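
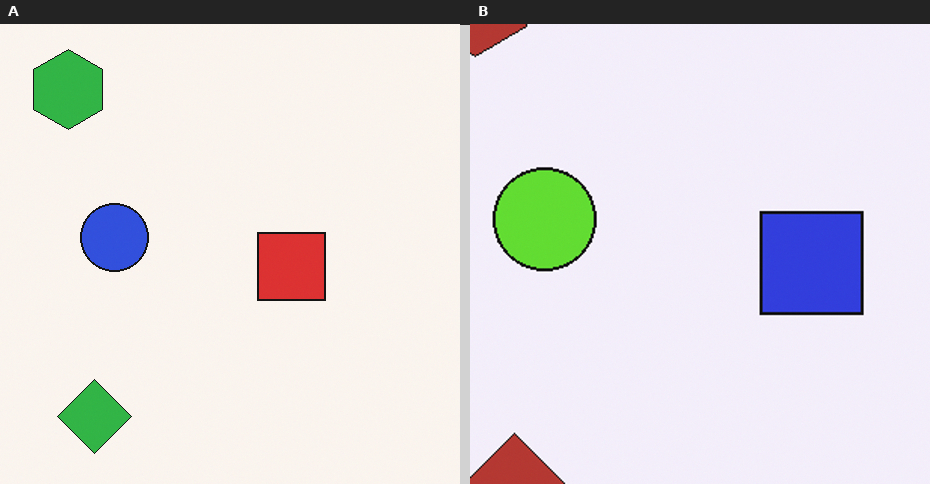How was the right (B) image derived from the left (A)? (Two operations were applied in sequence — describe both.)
It was cropped slightly and scaled back up, then hue-shifted by a large amount.

The visible shapes are larger and the field of view is narrower; shapes near the original edges may be partly or wholly outside the frame — a crop-and-rescale. Every shape's color has rotated by the same amount around the hue wheel — a uniform hue shift.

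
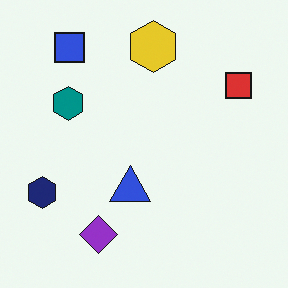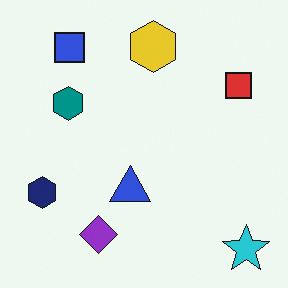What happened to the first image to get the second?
The transformation is: overlaid with an additional cyan star.

A cyan star appears in the second image that is absent from the first.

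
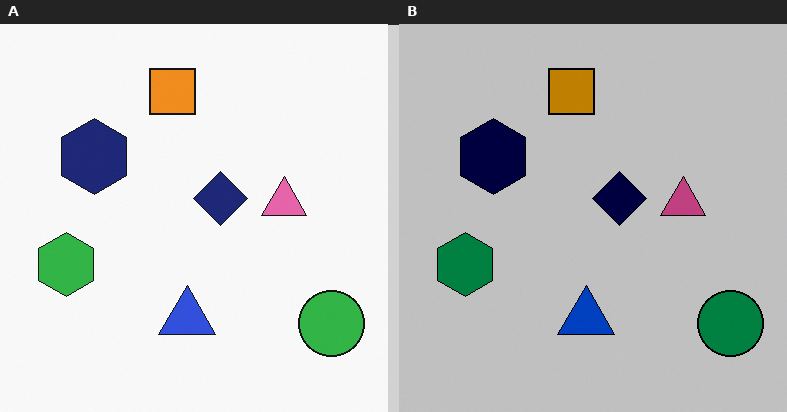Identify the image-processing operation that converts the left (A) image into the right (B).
It was heavily posterized to just a handful of flat colors.

Each flat color has snapped to a coarser quantized level — most visibly, the near-white background has dropped to a flat grey.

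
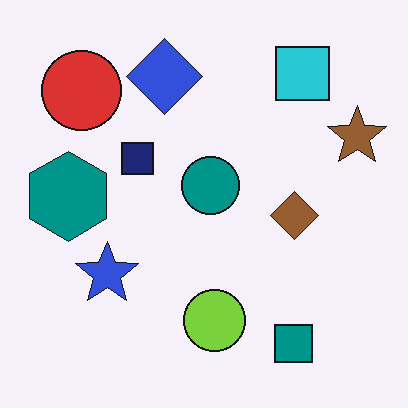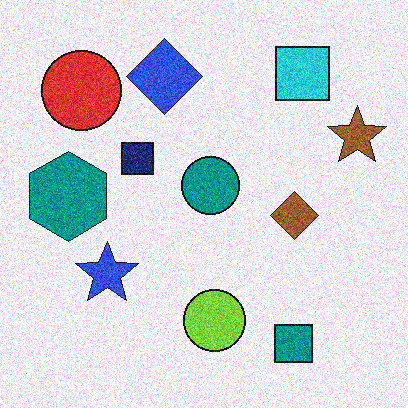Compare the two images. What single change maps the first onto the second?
The image was degraded with strong gaussian noise.

Random speckle covers the whole image, including the flat background.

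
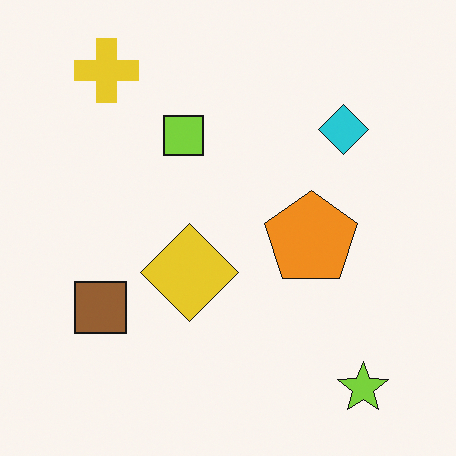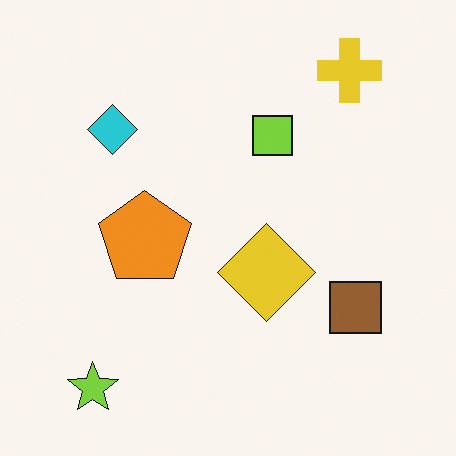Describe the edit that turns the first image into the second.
The second image is the first flipped horizontally (left ↔ right).

The lime star is in the bottom-right of the first image and the bottom-left of the second — shapes on opposite sides of the vertical midline have swapped in a mirror flip.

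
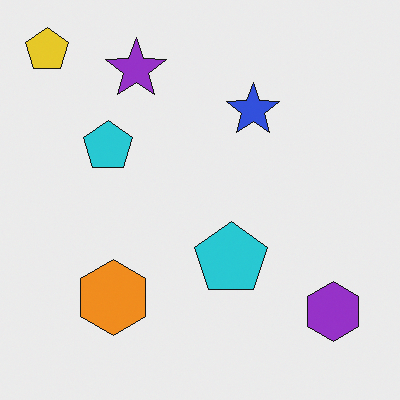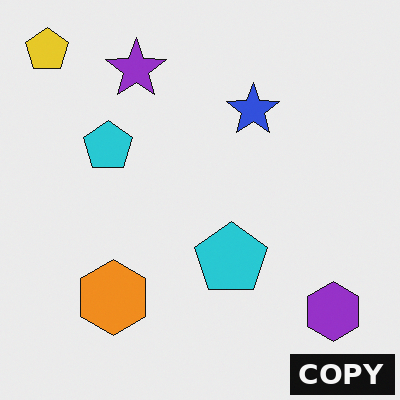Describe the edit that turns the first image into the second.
Watermarked with the text "COPY" in the lower-right corner.

A dark label reading "COPY" appears in the lower-right corner.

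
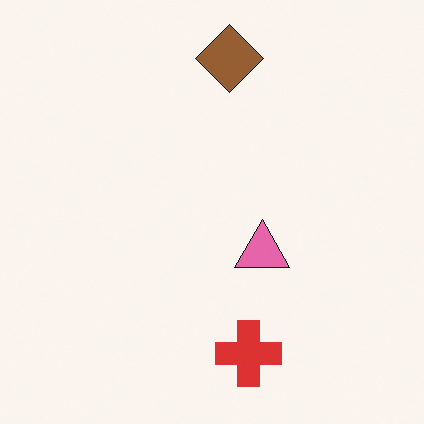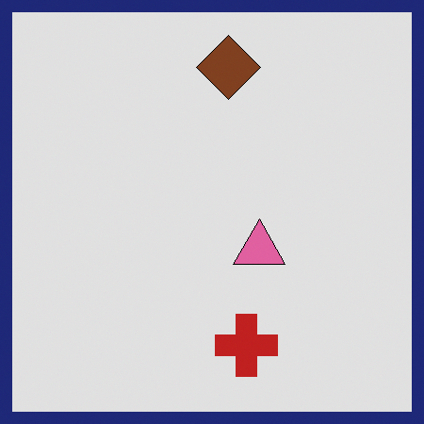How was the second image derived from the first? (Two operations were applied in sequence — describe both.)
The second image is the first posterized to a reduced palette, then framed with a navy border.

Each flat color has snapped to a coarser quantized level — most visibly, the near-white background has dropped to a flat grey. A solid navy frame runs around the edge of the second image, with the content slightly shrunk inside it.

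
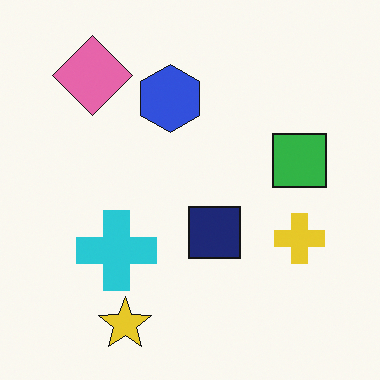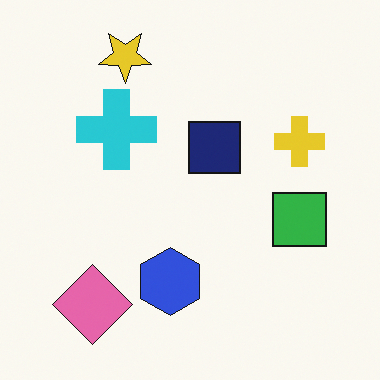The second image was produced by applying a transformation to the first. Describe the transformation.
The transformation is: flipped vertically (top ↔ bottom).

The yellow star is in the bottom-left of the first image and the top-left of the second — shapes on opposite sides of the horizontal midline have swapped in a mirror flip.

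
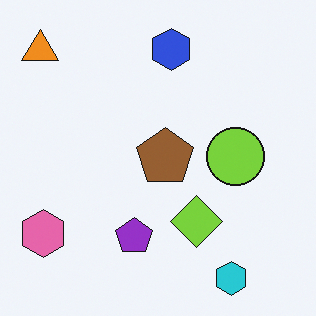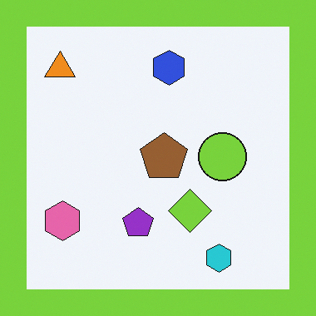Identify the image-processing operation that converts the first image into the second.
The transformation is: framed with a lime border.

A solid lime frame runs around the edge of the second image, with the content slightly shrunk inside it.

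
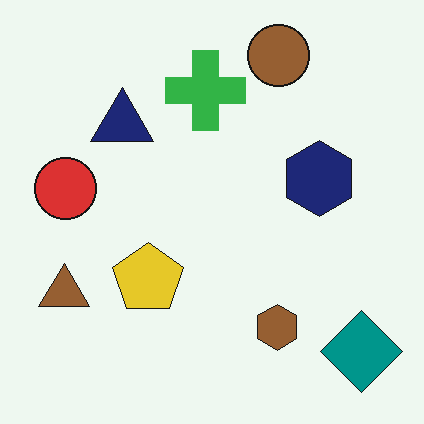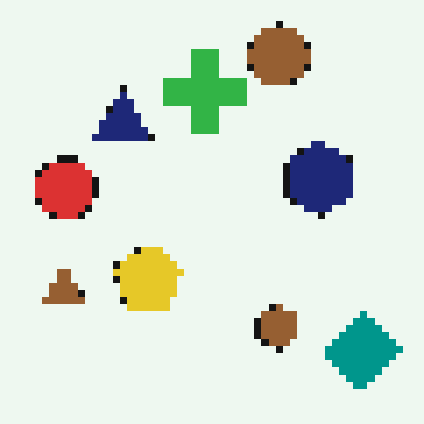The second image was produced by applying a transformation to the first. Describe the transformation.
The image was pixelated into visible square blocks.

Shapes are reduced to large square blocks; fine edges and outlines are lost — a downscale-then-upscale (mosaic) effect.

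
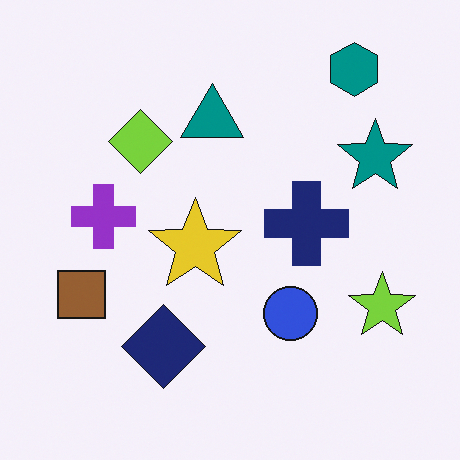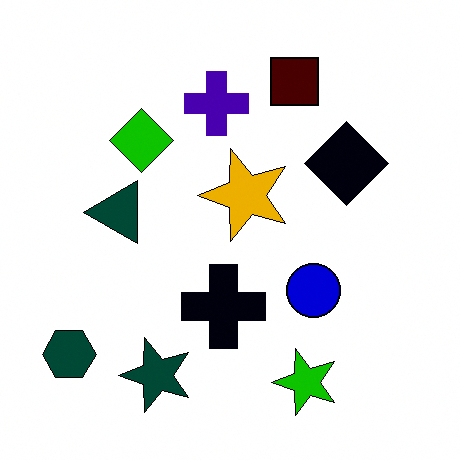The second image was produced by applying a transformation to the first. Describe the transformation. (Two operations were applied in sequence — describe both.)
The second image is the first transposed (reflected across the top-left ↔ bottom-right diagonal), then given much higher contrast.

Shapes have swapped their row and column positions — what was in the top-right is now in the bottom-left — a diagonal reflection. Tones are pushed away from mid-grey across the whole image — a global contrast change.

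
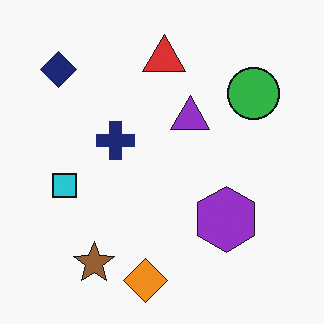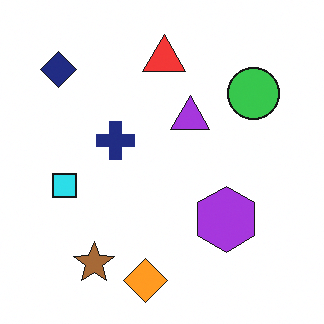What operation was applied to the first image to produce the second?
The image was brightened a little.

Every pixel — background and shapes alike — is uniformly brightened.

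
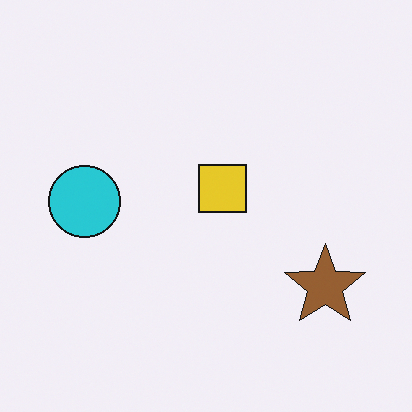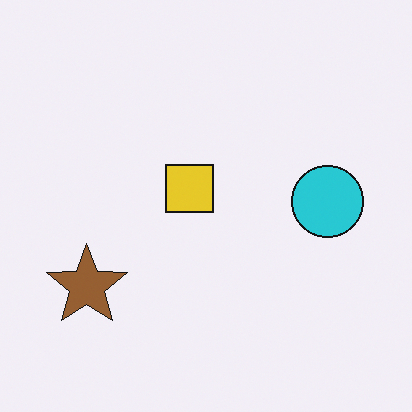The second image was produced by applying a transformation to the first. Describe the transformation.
The second image is the first flipped horizontally (left ↔ right).

The cyan circle is in the left of the first image and the right of the second — shapes on opposite sides of the vertical midline have swapped in a mirror flip.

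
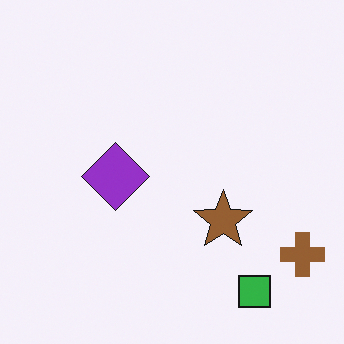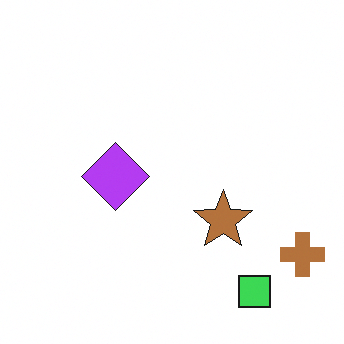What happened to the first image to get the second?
The image was slightly brightened.

Every pixel — background and shapes alike — is uniformly brightened.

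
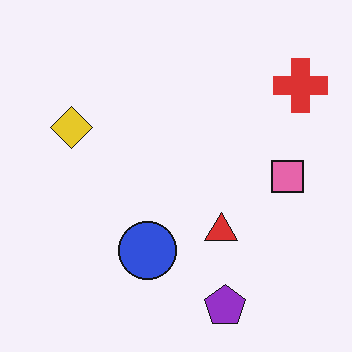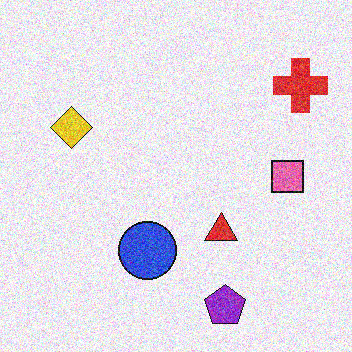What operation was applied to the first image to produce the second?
Degraded with heavy additive noise.

Random speckle covers the whole image, including the flat background.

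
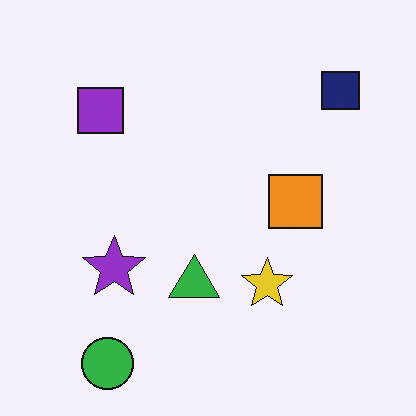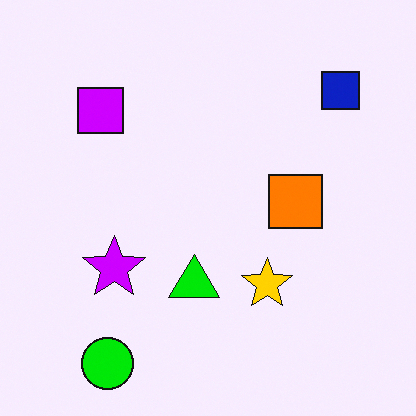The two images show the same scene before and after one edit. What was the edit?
The transformation is: made much more vivid (saturation change).

All colors are more vivid — a global saturation change.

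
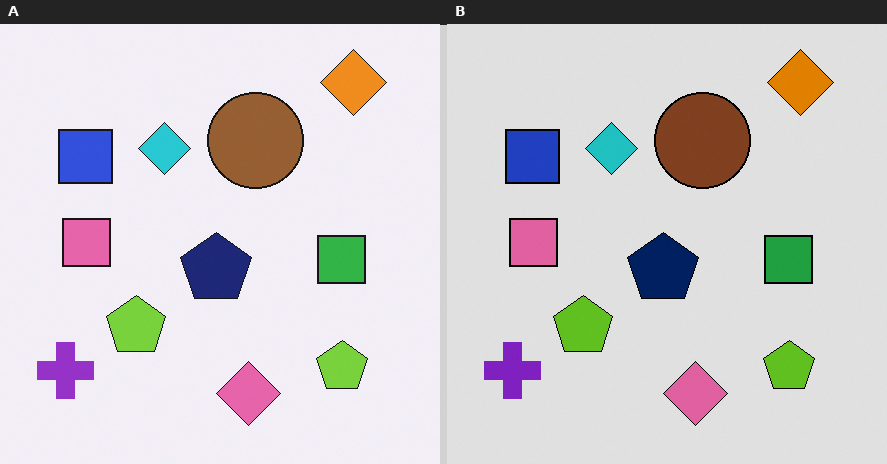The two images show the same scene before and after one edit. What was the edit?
It was moderately posterized.

Each flat color has snapped to a coarser quantized level — most visibly, the near-white background has dropped to a flat grey.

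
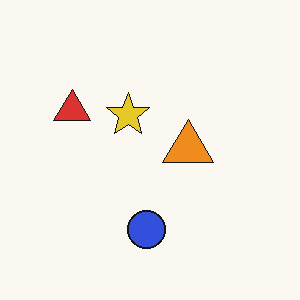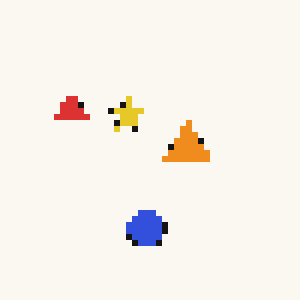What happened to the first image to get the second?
The image was moderately pixelated.

Shapes are reduced to large square blocks; fine edges and outlines are lost — a downscale-then-upscale (mosaic) effect.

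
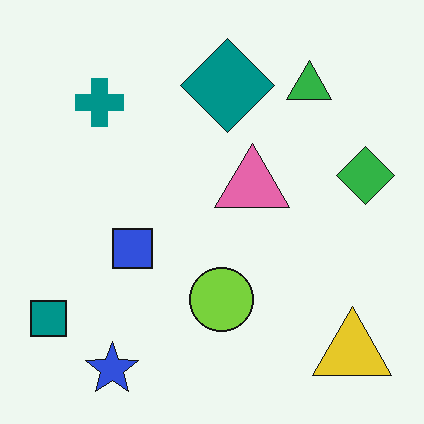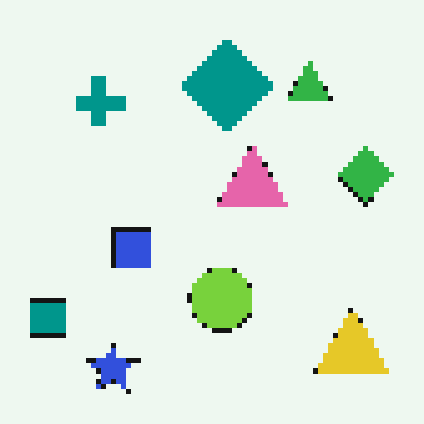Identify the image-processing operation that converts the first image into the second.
This is the original image lightly pixelated (a mild mosaic effect).

Shapes are reduced to large square blocks; fine edges and outlines are lost — a downscale-then-upscale (mosaic) effect.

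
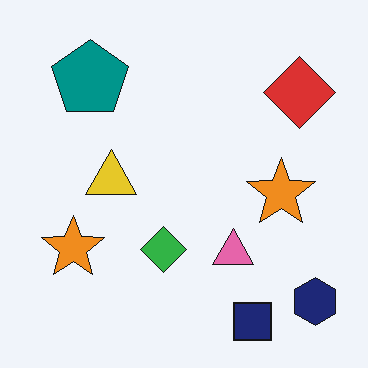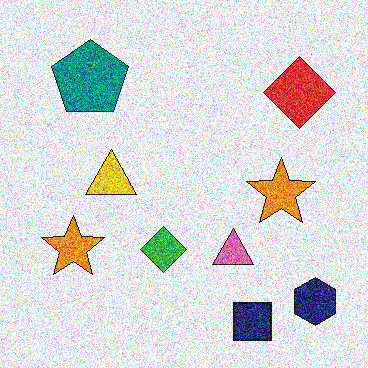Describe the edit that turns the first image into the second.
The transformation is: degraded with heavy additive noise.

Random speckle covers the whole image, including the flat background.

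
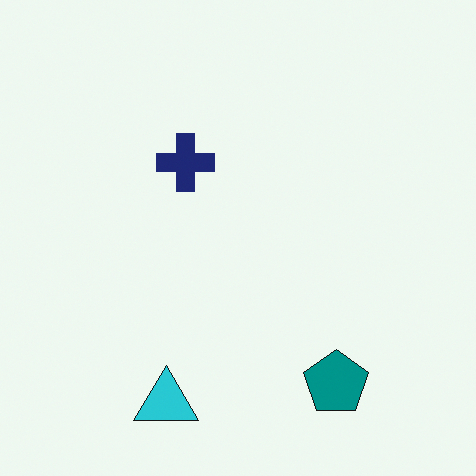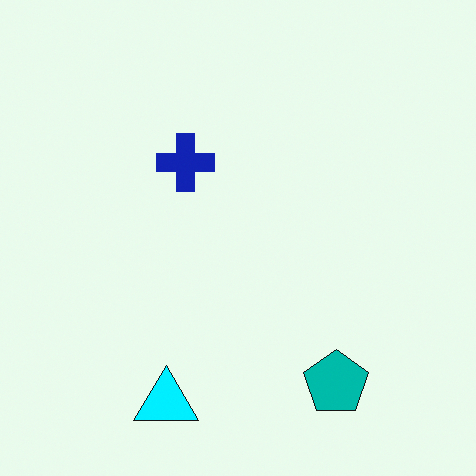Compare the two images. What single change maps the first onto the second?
The image was heavily oversaturated.

All colors are more vivid — a global saturation change.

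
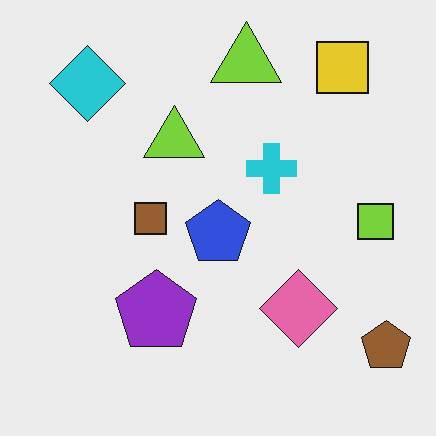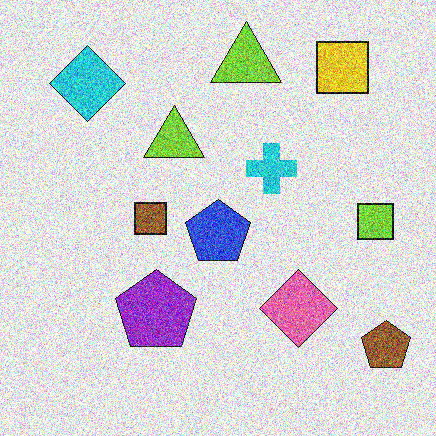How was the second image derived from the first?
The second image is the first degraded with strong gaussian noise.

Random speckle covers the whole image, including the flat background.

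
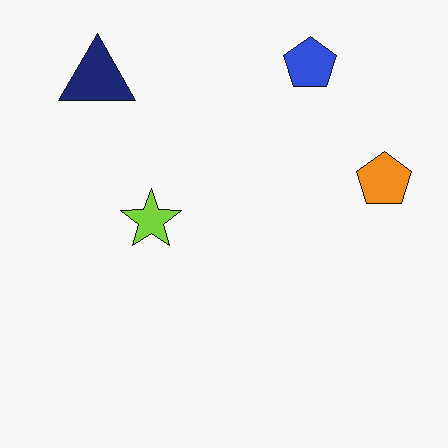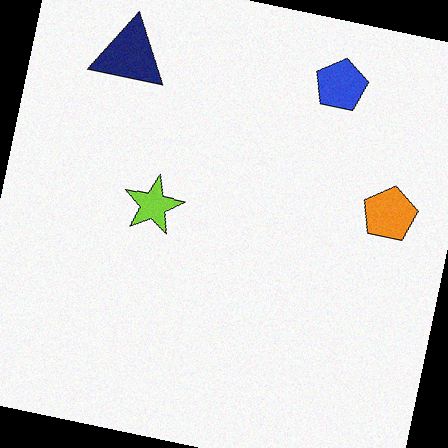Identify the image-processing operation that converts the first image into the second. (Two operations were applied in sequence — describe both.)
The second image is the first degraded with a light layer of grain, then rotated clockwise by a few degrees.

Random speckle covers the whole image, including the flat background. Every shape is tilted by the same angle and the image corners show triangular fill wedges — a whole-image rotation by a non-right angle.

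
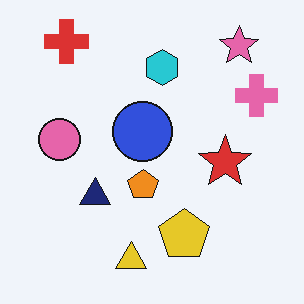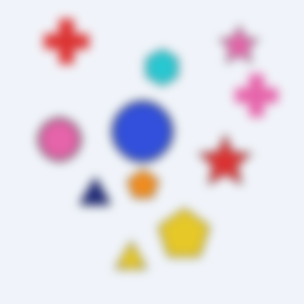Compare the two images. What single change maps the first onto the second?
It was strongly gaussian-blurred.

Shape edges and outlines are uniformly softened across the whole image.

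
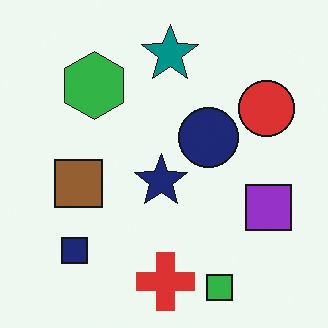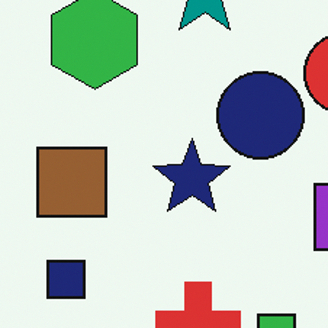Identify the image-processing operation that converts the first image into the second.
The image was cropped slightly and scaled back up.

The visible shapes are larger and the field of view is narrower; shapes near the original edges may be partly or wholly outside the frame — a crop-and-rescale.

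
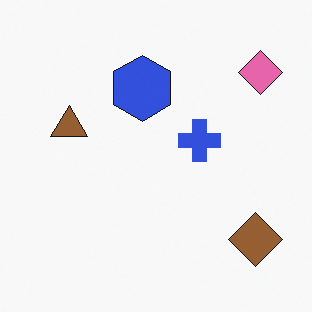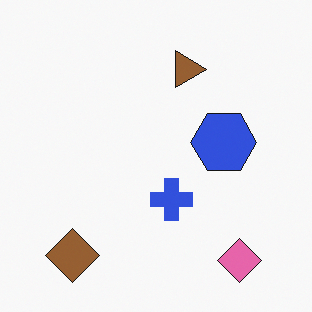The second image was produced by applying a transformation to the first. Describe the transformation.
It was rotated 90° clockwise.

The pink diamond sits in the top-right of the first image and the bottom-right of the second — consistent with a whole-image 90° clockwise rotation.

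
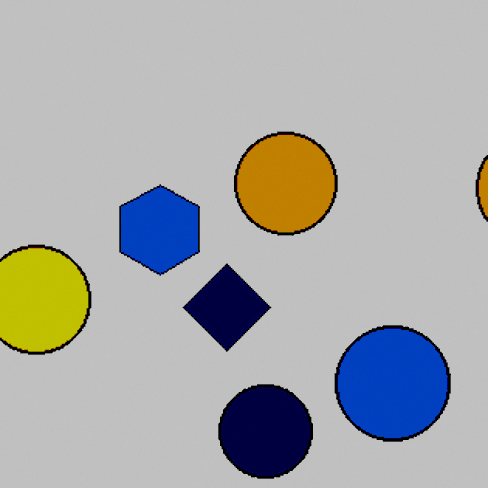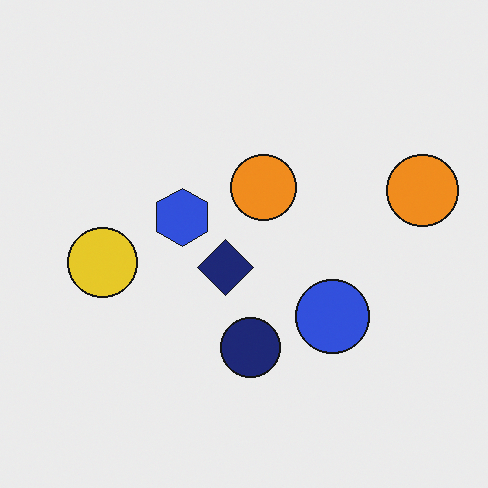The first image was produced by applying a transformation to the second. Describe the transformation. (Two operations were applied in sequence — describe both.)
Cropped slightly and scaled back up, then aggressively posterized.

The visible shapes are larger and the field of view is narrower; shapes near the original edges may be partly or wholly outside the frame — a crop-and-rescale. Each flat color has snapped to a coarser quantized level — most visibly, the near-white background has dropped to a flat grey.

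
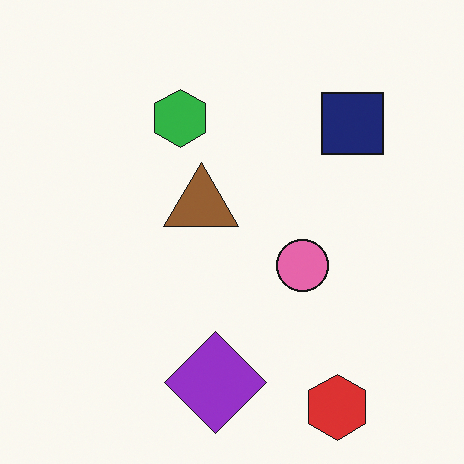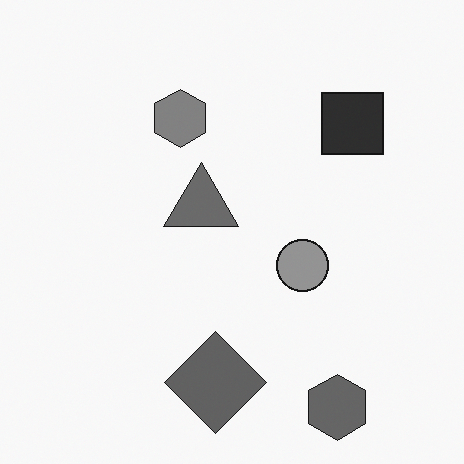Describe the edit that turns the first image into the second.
It was converted to grayscale.

All color is removed — every shape is now a shade of grey.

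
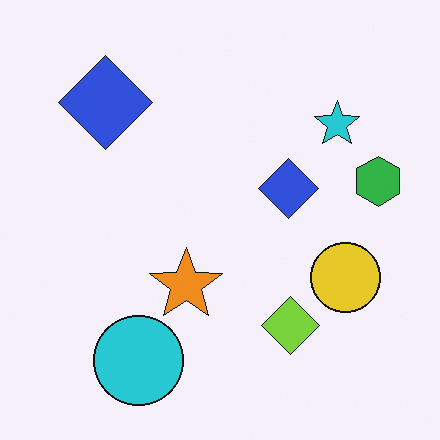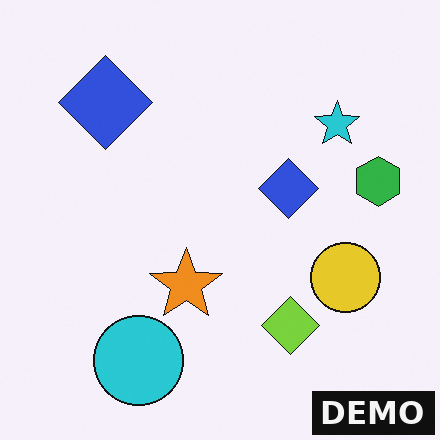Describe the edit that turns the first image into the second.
The second image is the first watermarked with the text "DEMO" in the lower-right corner.

A dark label reading "DEMO" appears in the lower-right corner.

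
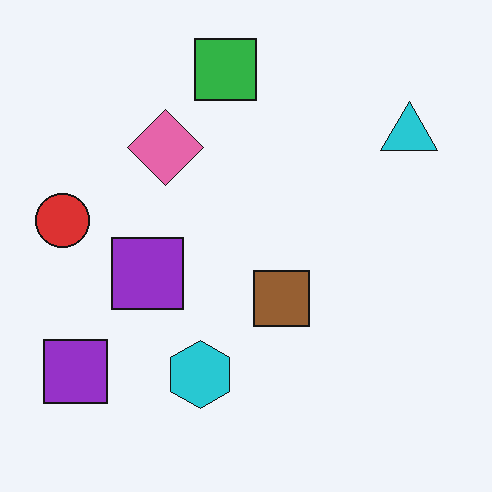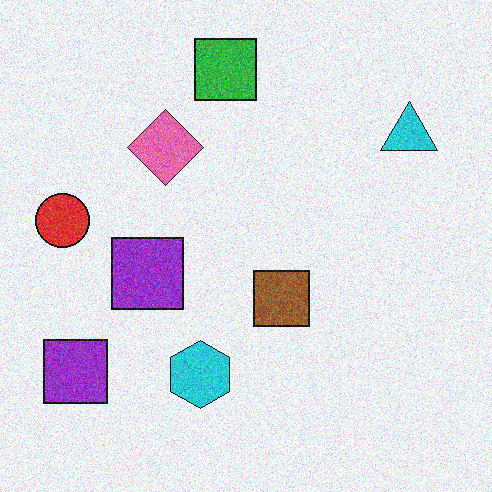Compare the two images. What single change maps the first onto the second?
The image was degraded with visible gaussian noise.

Random speckle covers the whole image, including the flat background.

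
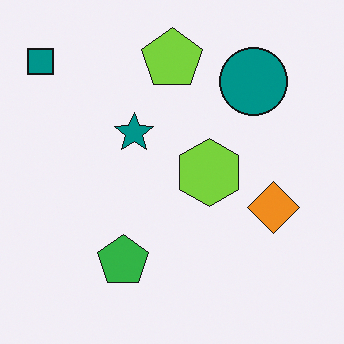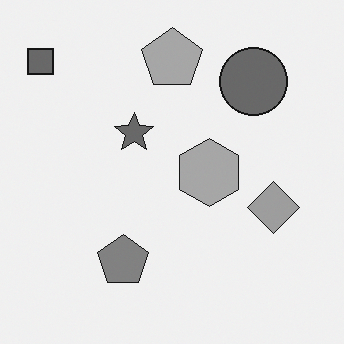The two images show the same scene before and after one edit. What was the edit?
The image was converted to grayscale.

All color is removed — every shape is now a shade of grey.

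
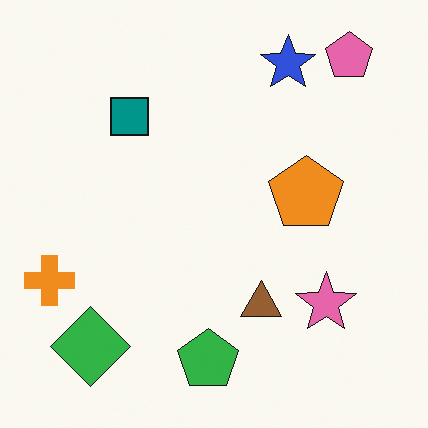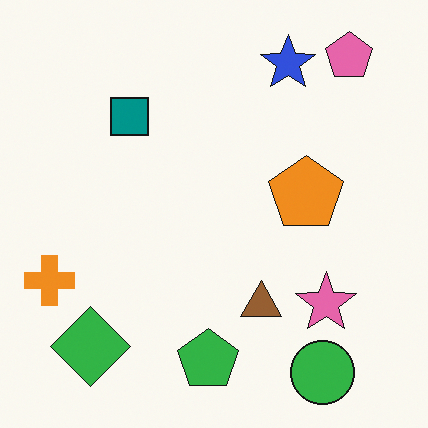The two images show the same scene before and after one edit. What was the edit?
This is the original image overlaid with an additional green circle.

A green circle appears in the second image that is absent from the first.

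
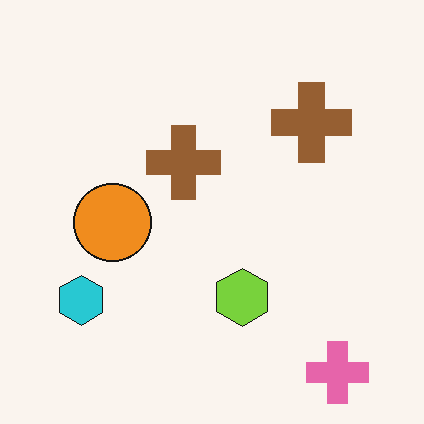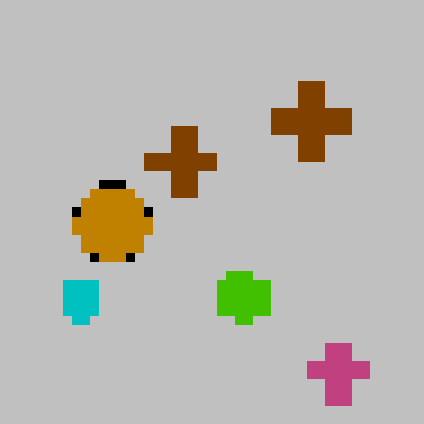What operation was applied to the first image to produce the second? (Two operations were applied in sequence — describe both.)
The second image is the first aggressively posterized, then heavily pixelated into large blocks.

Each flat color has snapped to a coarser quantized level — most visibly, the near-white background has dropped to a flat grey. Shapes are reduced to large square blocks; fine edges and outlines are lost — a downscale-then-upscale (mosaic) effect.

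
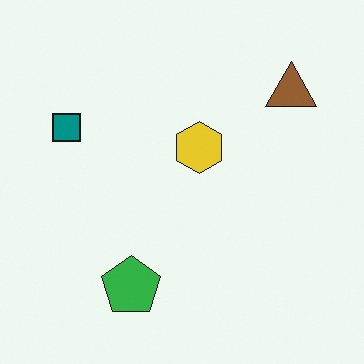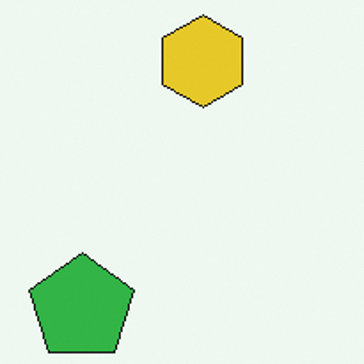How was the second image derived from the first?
It was cropped to a noticeably smaller region and rescaled.

The visible shapes are larger and the field of view is narrower; shapes near the original edges may be partly or wholly outside the frame — a crop-and-rescale.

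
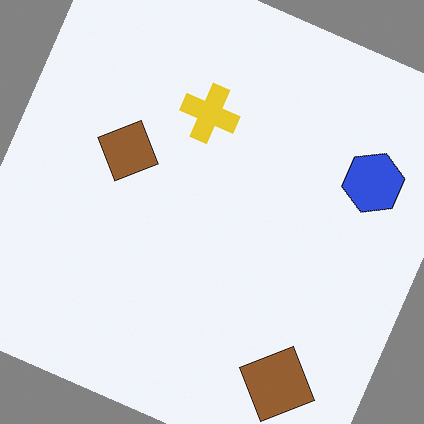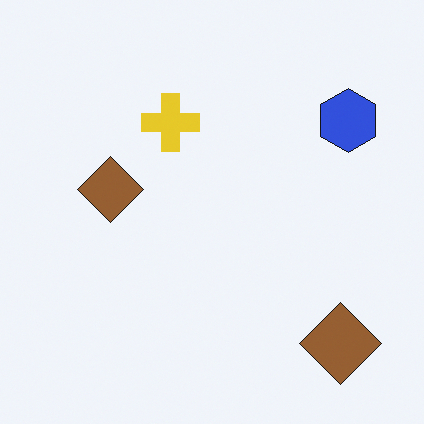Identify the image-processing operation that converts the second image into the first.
Rotated clockwise by a clearly visible amount.

Every shape is tilted by the same angle and the image corners show triangular fill wedges — a whole-image rotation by a non-right angle.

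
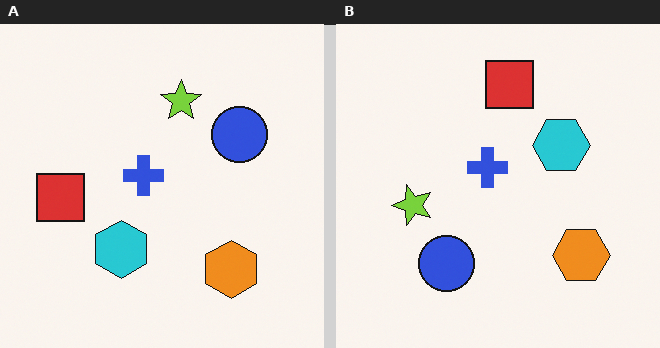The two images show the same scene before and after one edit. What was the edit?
The image was transposed (reflected across the top-left ↔ bottom-right diagonal).

Shapes have swapped their row and column positions — what was in the top-right is now in the bottom-left — a diagonal reflection.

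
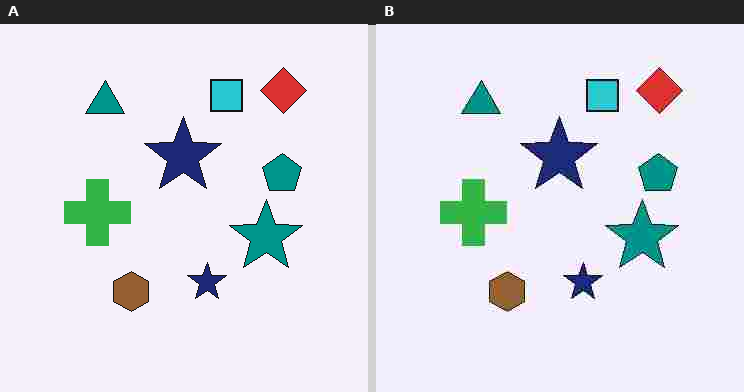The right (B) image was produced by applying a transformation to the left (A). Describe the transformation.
The transformation is: degraded with heavy JPEG compression.

Blocky 8×8 compression artifacts appear around shape edges and the flat background shows ringing — characteristic JPEG degradation.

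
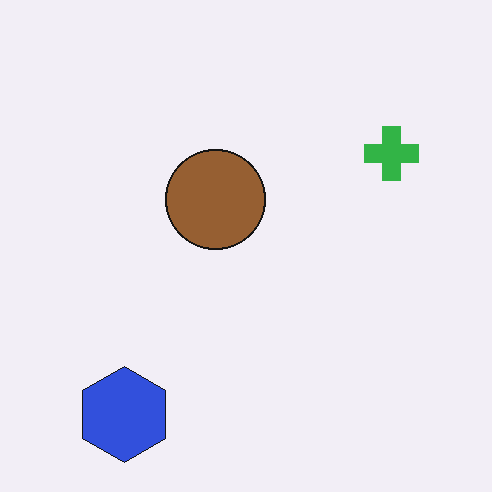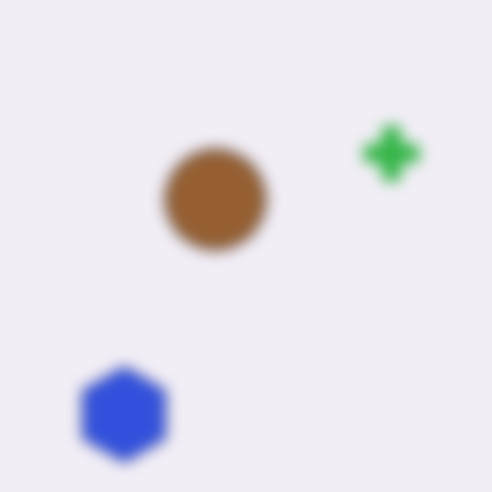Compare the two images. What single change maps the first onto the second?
It was heavily blurred.

Shape edges and outlines are uniformly softened across the whole image.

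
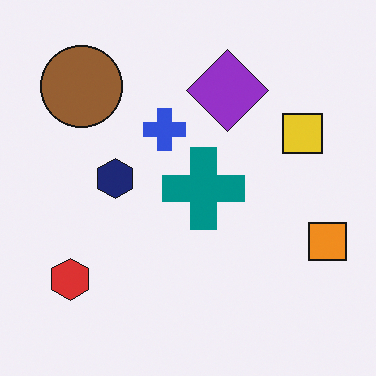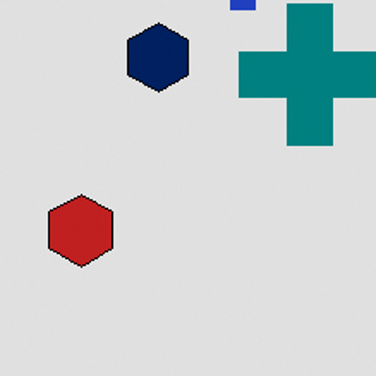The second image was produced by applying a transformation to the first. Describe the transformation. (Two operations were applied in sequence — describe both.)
The second image is the first moderately posterized, then cropped to a noticeably smaller region and rescaled.

Each flat color has snapped to a coarser quantized level — most visibly, the near-white background has dropped to a flat grey. The visible shapes are larger and the field of view is narrower; shapes near the original edges may be partly or wholly outside the frame — a crop-and-rescale.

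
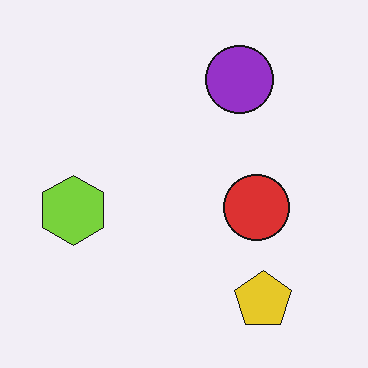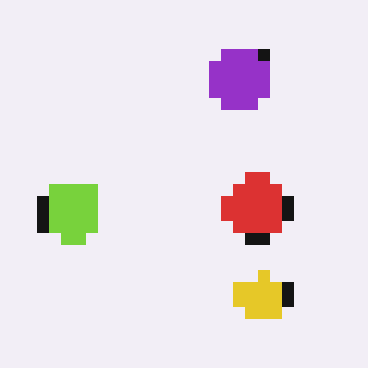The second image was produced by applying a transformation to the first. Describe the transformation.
This is the original image heavily pixelated into large blocks.

Shapes are reduced to large square blocks; fine edges and outlines are lost — a downscale-then-upscale (mosaic) effect.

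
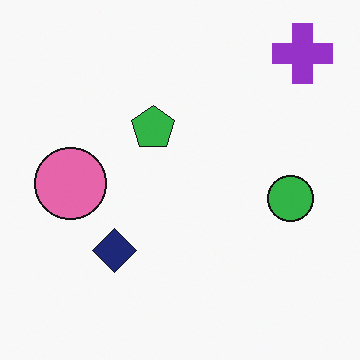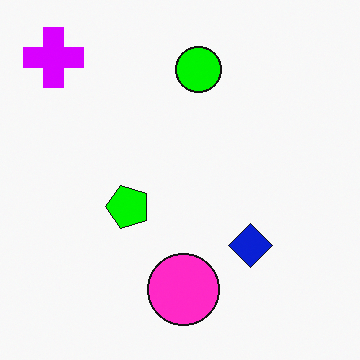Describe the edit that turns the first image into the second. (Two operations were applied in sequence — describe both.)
The second image is the first made much more vivid (saturation change), then rotated 90° counter-clockwise.

All colors are more vivid — a global saturation change. The purple cross sits in the top-right of the first image and the top-left of the second — consistent with a whole-image 90° counter-clockwise rotation.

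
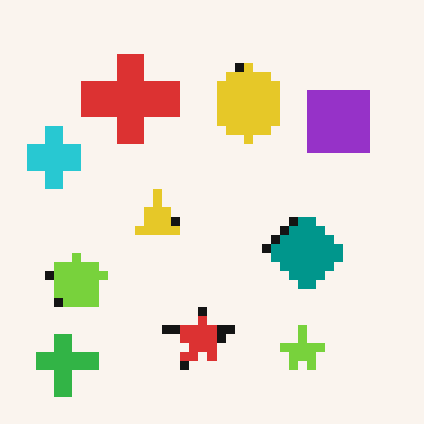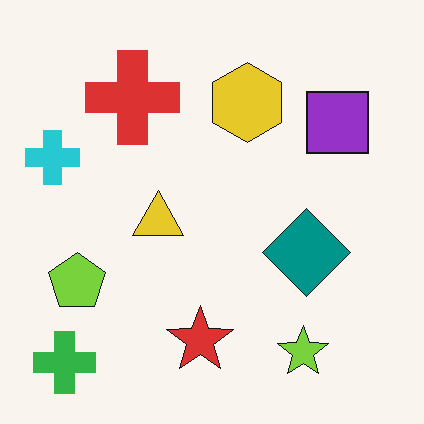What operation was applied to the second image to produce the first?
The transformation is: heavily pixelated into large blocks.

Shapes are reduced to large square blocks; fine edges and outlines are lost — a downscale-then-upscale (mosaic) effect.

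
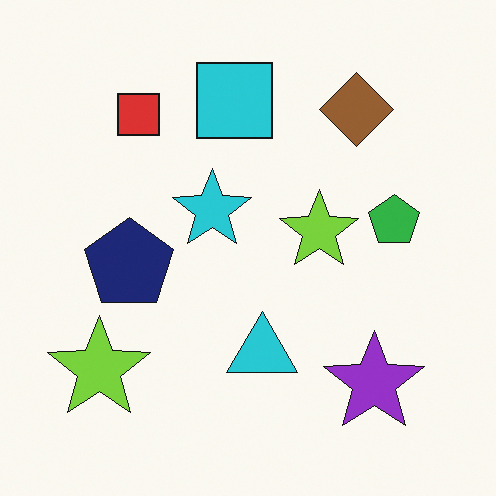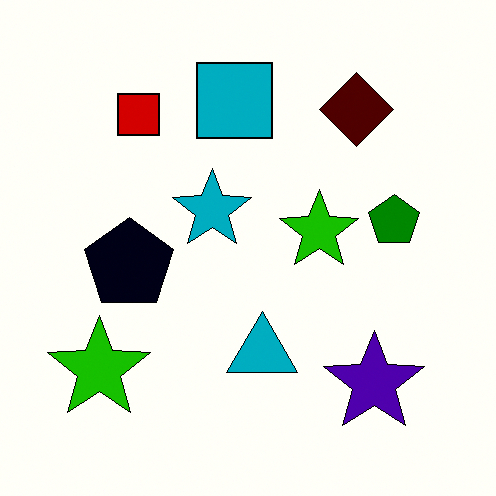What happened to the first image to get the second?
Boosted in contrast.

Tones are pushed away from mid-grey across the whole image — a global contrast change.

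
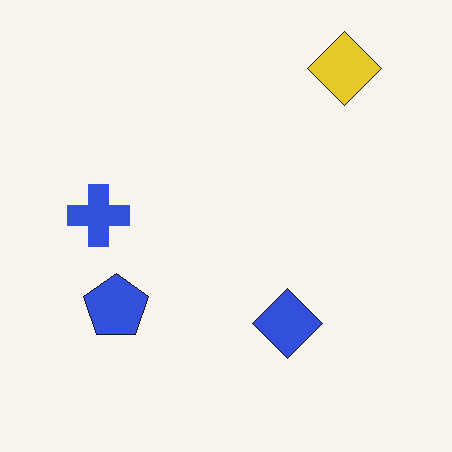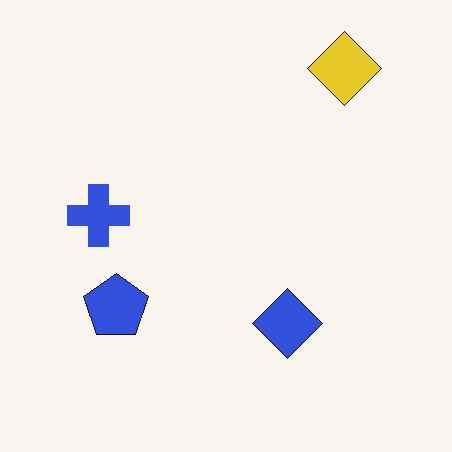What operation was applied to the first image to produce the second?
The image was JPEG-compressed with visible artifacts.

Blocky 8×8 compression artifacts appear around shape edges and the flat background shows ringing — characteristic JPEG degradation.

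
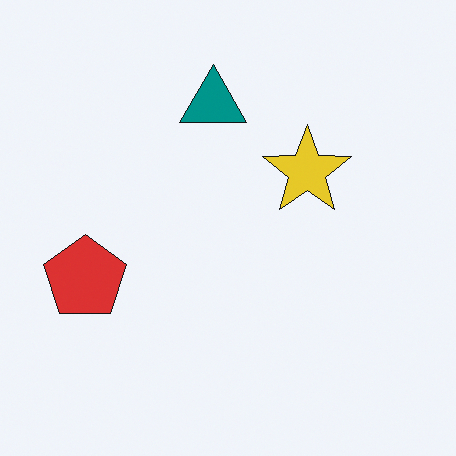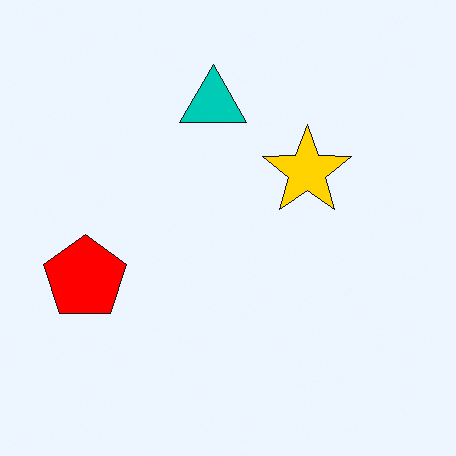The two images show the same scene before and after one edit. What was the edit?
The image was made much more vivid (saturation change).

All colors are more vivid — a global saturation change.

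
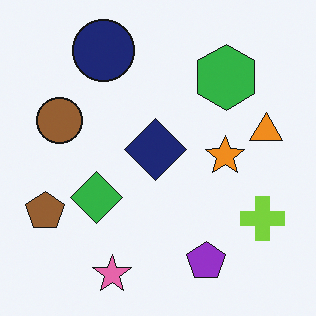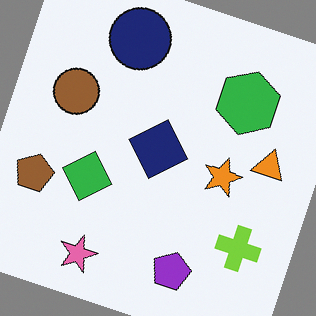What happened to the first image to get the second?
The image was rotated clockwise by a clearly visible amount.

Every shape is tilted by the same angle and the image corners show triangular fill wedges — a whole-image rotation by a non-right angle.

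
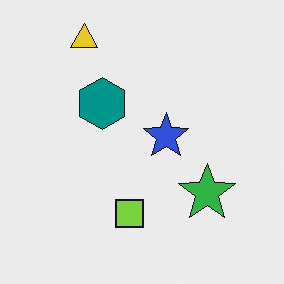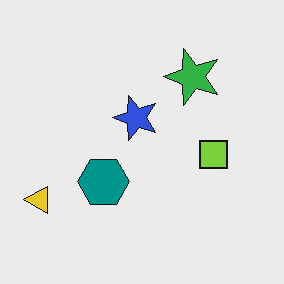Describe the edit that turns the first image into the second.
The second image is the first rotated 90° counter-clockwise.

The yellow triangle sits in the top-left of the first image and the bottom-left of the second — consistent with a whole-image 90° counter-clockwise rotation.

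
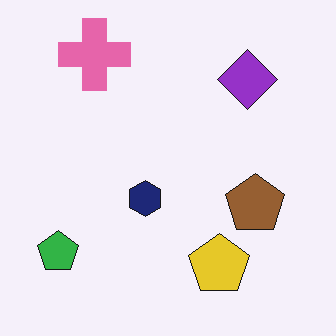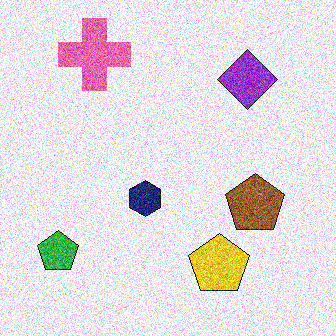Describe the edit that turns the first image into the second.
The image was degraded with strong gaussian noise.

Random speckle covers the whole image, including the flat background.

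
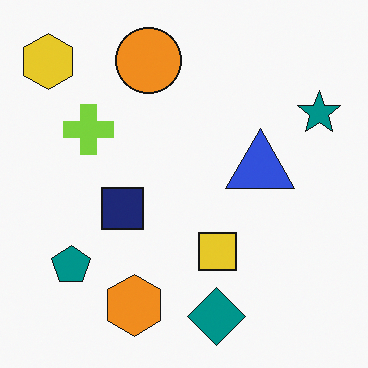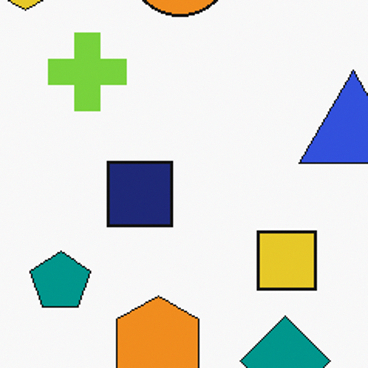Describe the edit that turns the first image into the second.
It was cropped slightly and scaled back up.

The visible shapes are larger and the field of view is narrower; shapes near the original edges may be partly or wholly outside the frame — a crop-and-rescale.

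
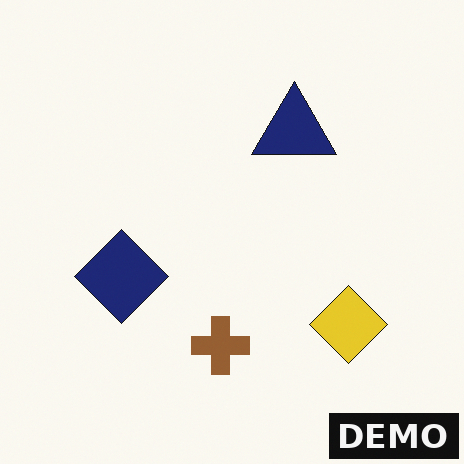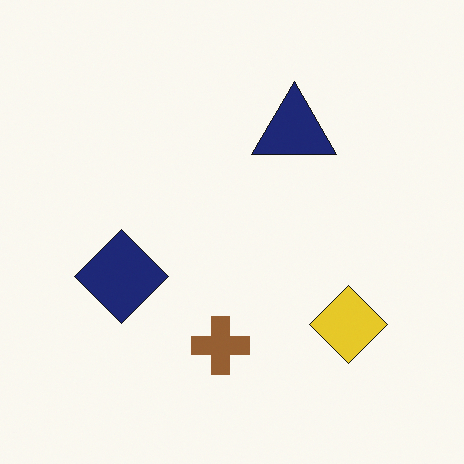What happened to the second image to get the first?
The first image is the second watermarked with the text "DEMO" in the lower-right corner.

A dark label reading "DEMO" appears in the lower-right corner.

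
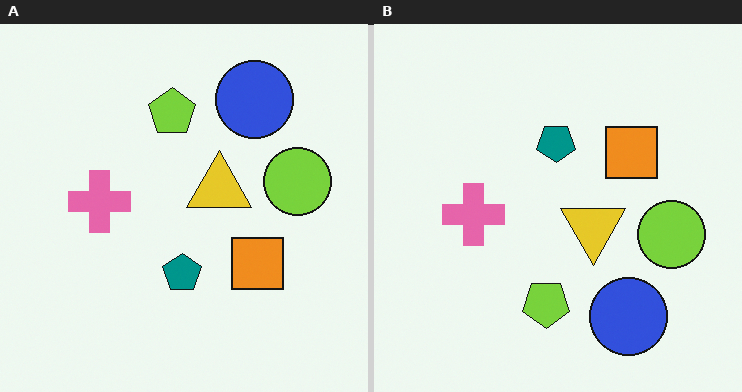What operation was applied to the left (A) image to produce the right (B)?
The transformation is: flipped vertically (top ↔ bottom).

The blue circle is in the top-right of the left (A) image and the bottom-right of the right (B) — shapes on opposite sides of the horizontal midline have swapped in a mirror flip.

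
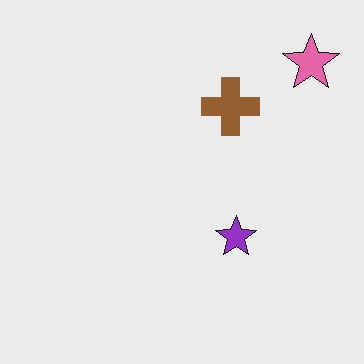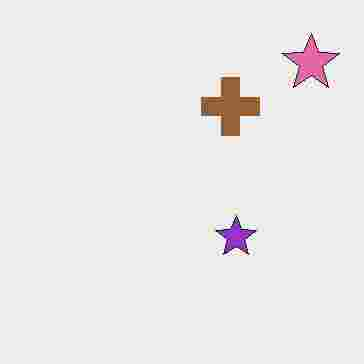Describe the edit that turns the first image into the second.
Degraded with heavy JPEG compression.

Blocky 8×8 compression artifacts appear around shape edges and the flat background shows ringing — characteristic JPEG degradation.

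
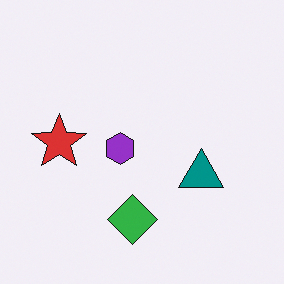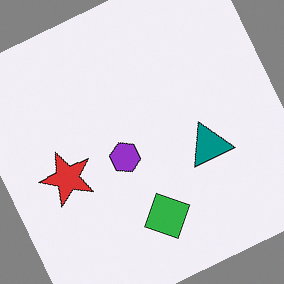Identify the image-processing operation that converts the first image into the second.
The image was rotated counter-clockwise by a clearly visible amount.

Every shape is tilted by the same angle and the image corners show triangular fill wedges — a whole-image rotation by a non-right angle.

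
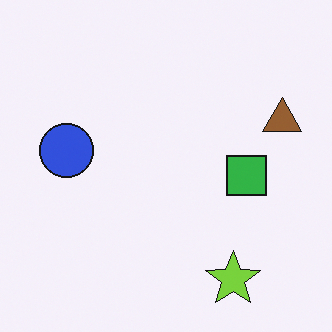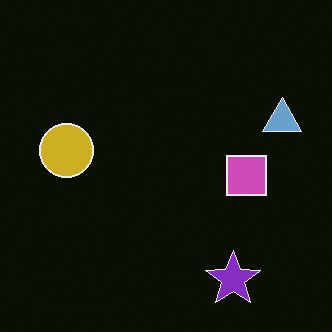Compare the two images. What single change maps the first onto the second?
It was color-inverted (negative).

The light background has become dark and every shape's color is its complement — a photographic negative.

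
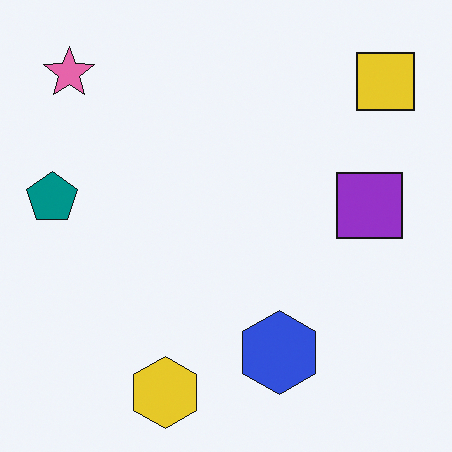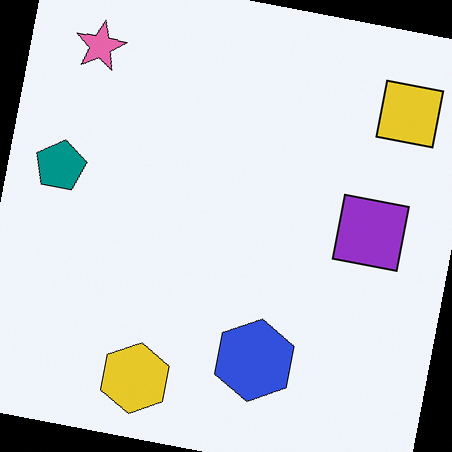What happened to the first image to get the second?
The transformation is: rotated clockwise by a slight angle.

Every shape is tilted by the same angle and the image corners show triangular fill wedges — a whole-image rotation by a non-right angle.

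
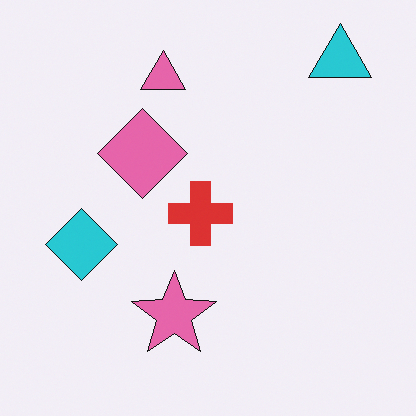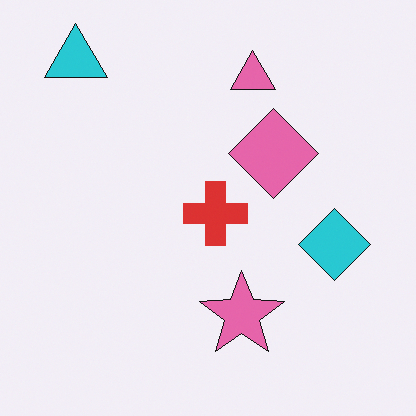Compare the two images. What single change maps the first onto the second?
Flipped horizontally (left ↔ right).

The cyan triangle is in the top-right of the first image and the top-left of the second — shapes on opposite sides of the vertical midline have swapped in a mirror flip.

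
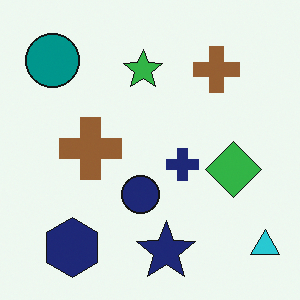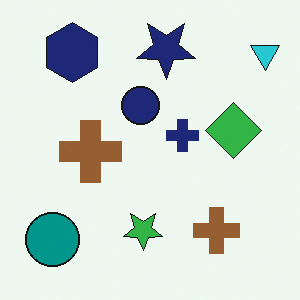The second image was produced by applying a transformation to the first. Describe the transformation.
The image was flipped vertically (top ↔ bottom).

The navy star is in the bottom of the first image and the top of the second — shapes on opposite sides of the horizontal midline have swapped in a mirror flip.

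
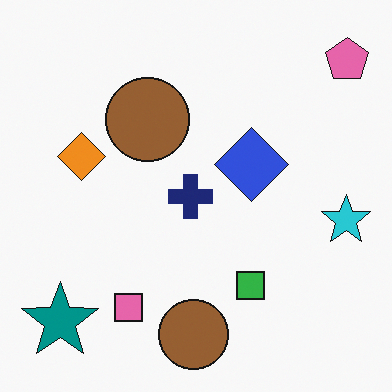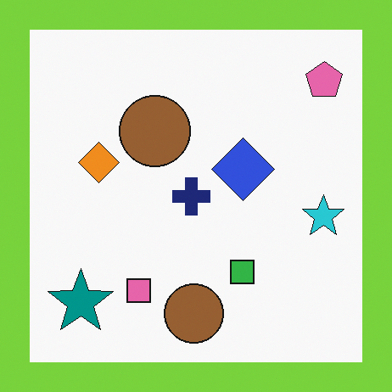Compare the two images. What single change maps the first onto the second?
The second image is the first framed with a lime border.

A solid lime frame runs around the edge of the second image, with the content slightly shrunk inside it.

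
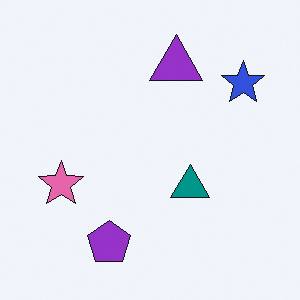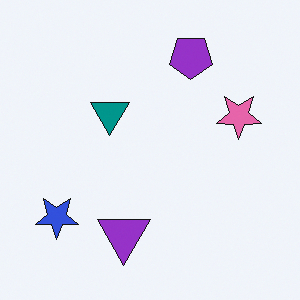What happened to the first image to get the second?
The second image is the first rotated 180°.

The blue star sits in the top-right of the first image and the bottom-left of the second — consistent with a whole-image 180° rotation.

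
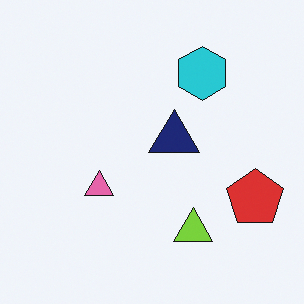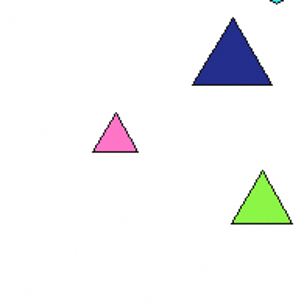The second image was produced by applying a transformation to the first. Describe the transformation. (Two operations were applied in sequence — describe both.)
The transformation is: brightened a little, then cropped to a modestly smaller region and rescaled.

Every pixel — background and shapes alike — is uniformly brightened. The visible shapes are larger and the field of view is narrower; shapes near the original edges may be partly or wholly outside the frame — a crop-and-rescale.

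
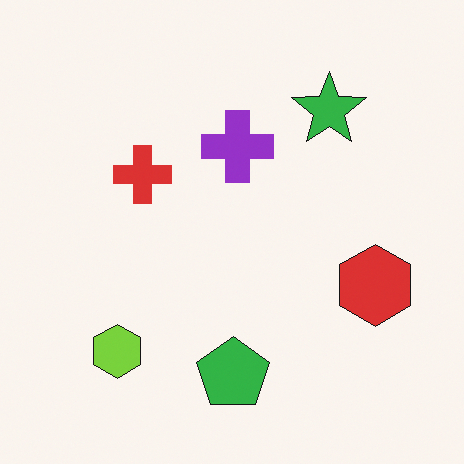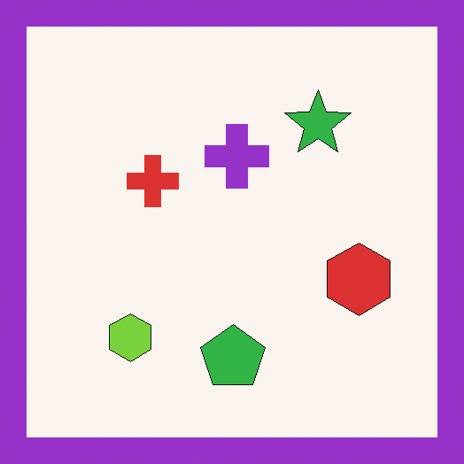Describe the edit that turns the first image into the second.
The second image is the first framed with a purple border.

A solid purple frame runs around the edge of the second image, with the content slightly shrunk inside it.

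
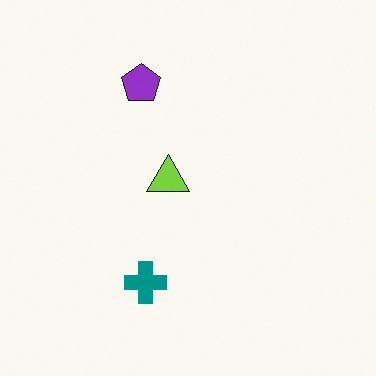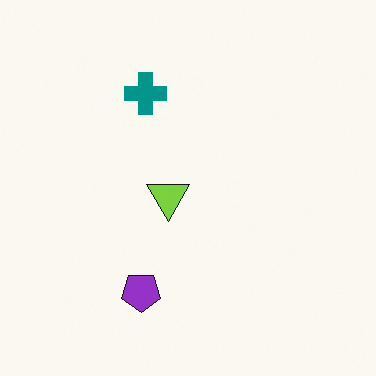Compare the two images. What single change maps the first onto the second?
It was flipped vertically (top ↔ bottom).

The purple pentagon is in the top of the first image and the bottom of the second — shapes on opposite sides of the horizontal midline have swapped in a mirror flip.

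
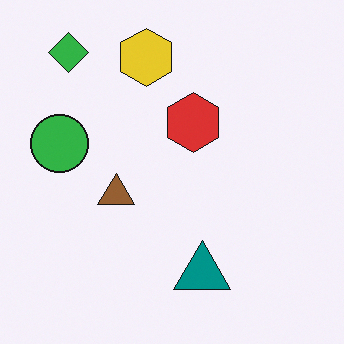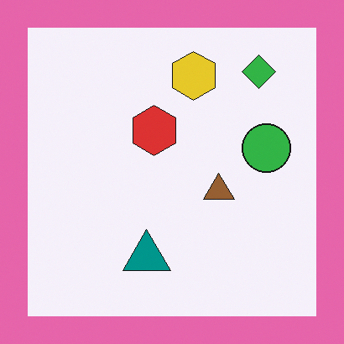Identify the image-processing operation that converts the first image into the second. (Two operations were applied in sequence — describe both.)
The image was flipped horizontally (left ↔ right), then framed with a pink border.

The green circle is in the left of the first image and the right of the second — shapes on opposite sides of the vertical midline have swapped in a mirror flip. A solid pink frame runs around the edge of the second image, with the content slightly shrunk inside it.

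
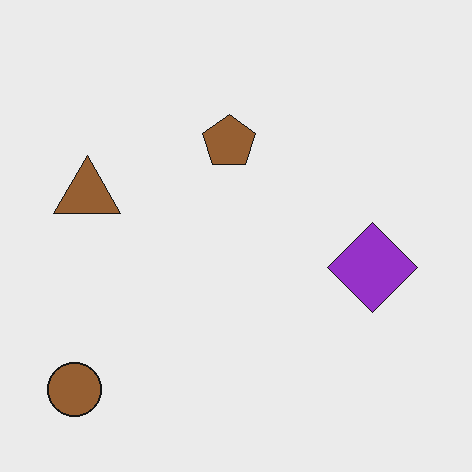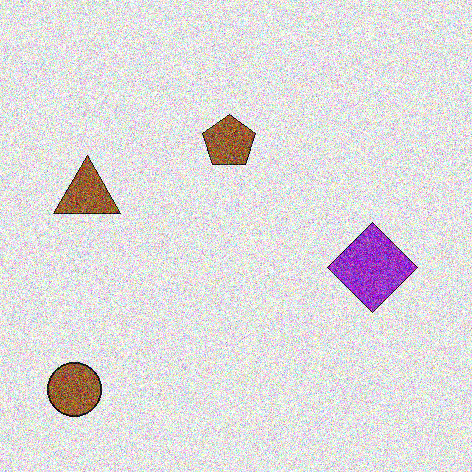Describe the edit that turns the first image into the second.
This is the original image degraded with heavy additive noise.

Random speckle covers the whole image, including the flat background.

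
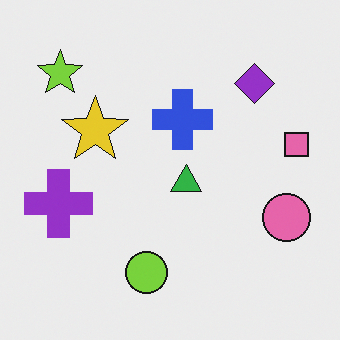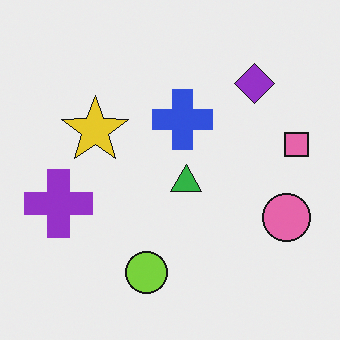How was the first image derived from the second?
The transformation is: overlaid with an additional lime star.

A lime star appears in the first image that is absent from the second.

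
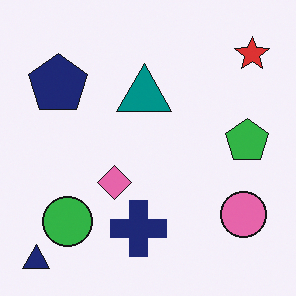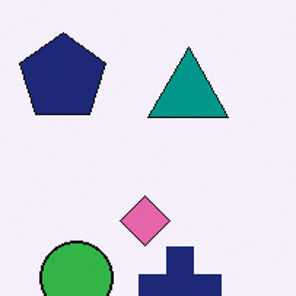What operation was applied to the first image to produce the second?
The second image is the first cropped to a modestly smaller region and rescaled.

The visible shapes are larger and the field of view is narrower; shapes near the original edges may be partly or wholly outside the frame — a crop-and-rescale.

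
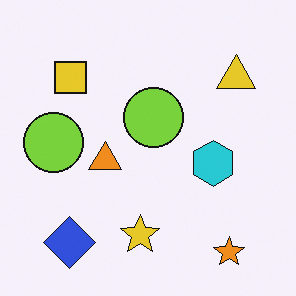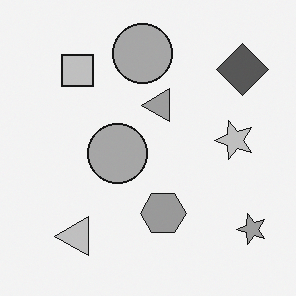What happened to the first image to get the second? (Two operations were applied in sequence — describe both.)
Converted to grayscale, then transposed (reflected across the top-left ↔ bottom-right diagonal).

All color is removed — every shape is now a shade of grey. Shapes have swapped their row and column positions — what was in the top-right is now in the bottom-left — a diagonal reflection.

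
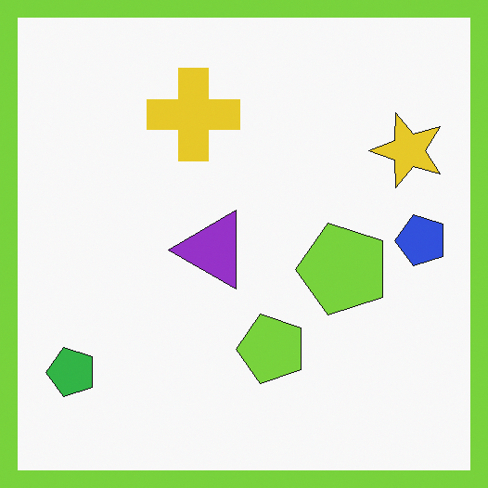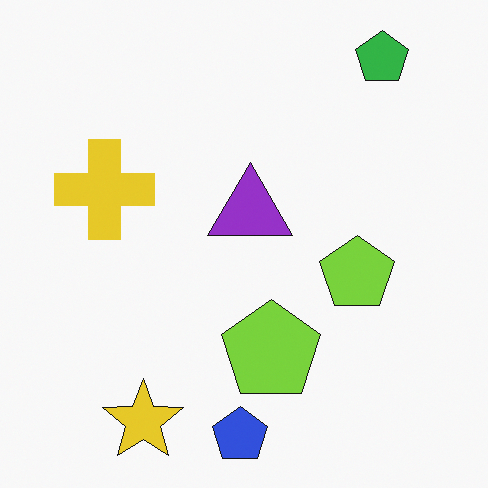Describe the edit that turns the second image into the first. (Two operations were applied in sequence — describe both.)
The image was transposed (reflected across the top-left ↔ bottom-right diagonal), then framed with a lime border.

Shapes have swapped their row and column positions — what was in the top-right is now in the bottom-left — a diagonal reflection. A solid lime frame runs around the edge of the first image, with the content slightly shrunk inside it.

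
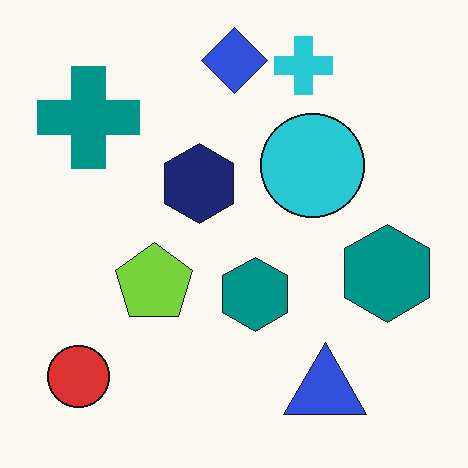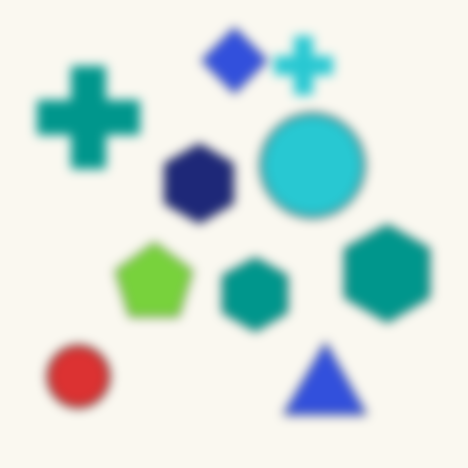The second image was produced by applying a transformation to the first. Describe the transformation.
The transformation is: strongly gaussian-blurred.

Shape edges and outlines are uniformly softened across the whole image.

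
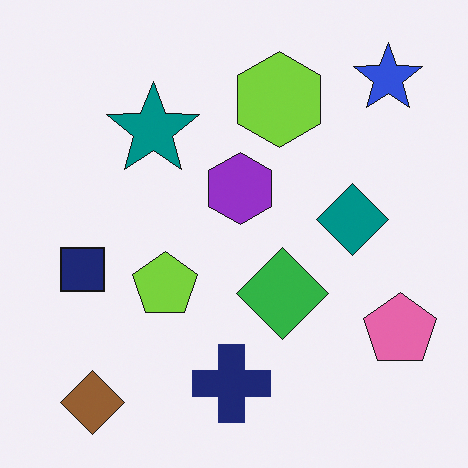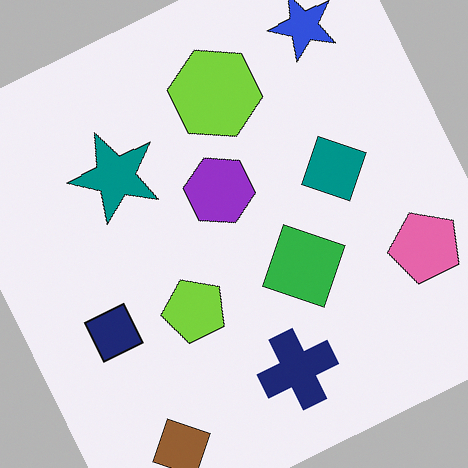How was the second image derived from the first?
The second image is the first rotated counter-clockwise by a moderate amount.

Every shape is tilted by the same angle and the image corners show triangular fill wedges — a whole-image rotation by a non-right angle.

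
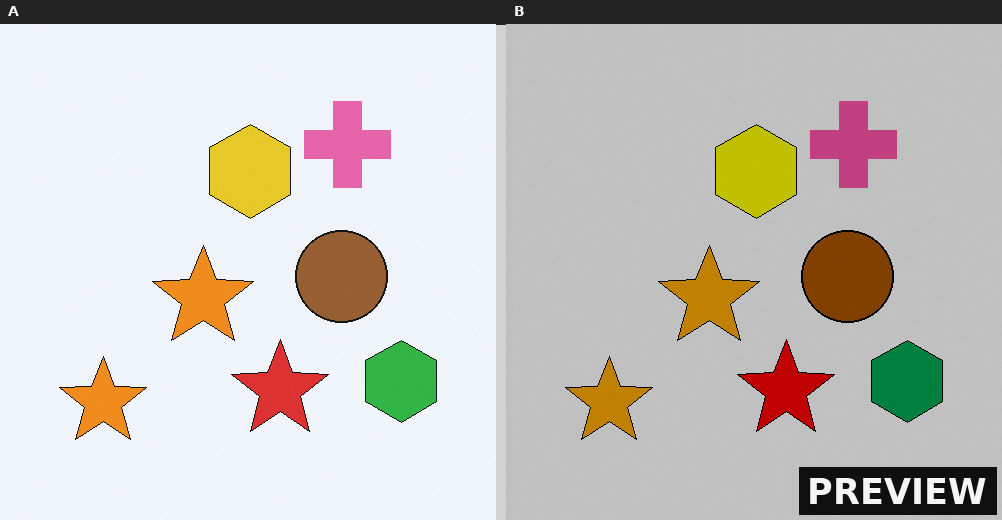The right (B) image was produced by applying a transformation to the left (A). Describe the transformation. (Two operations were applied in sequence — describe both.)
The right (B) image is the left (A) heavily posterized to just a handful of flat colors, then watermarked with the text "PREVIEW" in the lower-right corner.

Each flat color has snapped to a coarser quantized level — most visibly, the near-white background has dropped to a flat grey. A dark label reading "PREVIEW" appears in the lower-right corner.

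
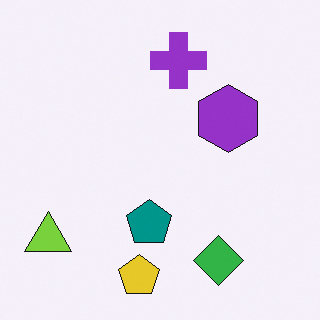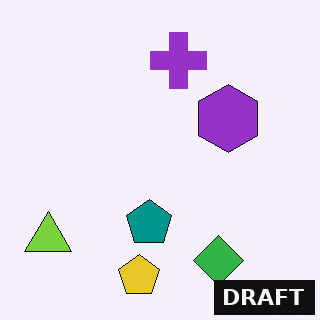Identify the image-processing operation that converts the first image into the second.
It was watermarked with the text "DRAFT" in the lower-right corner.

A dark label reading "DRAFT" appears in the lower-right corner.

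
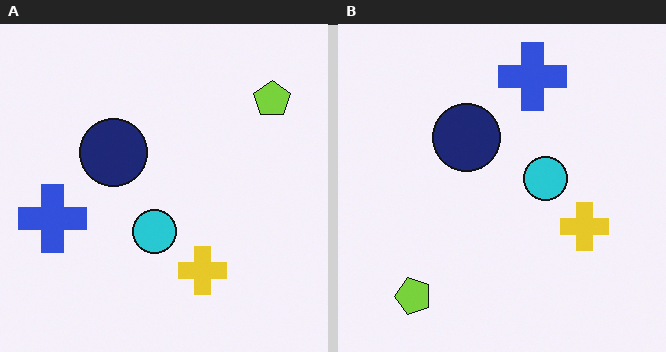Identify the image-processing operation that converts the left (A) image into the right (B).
It was transposed (reflected across the top-left ↔ bottom-right diagonal).

Shapes have swapped their row and column positions — what was in the top-right is now in the bottom-left — a diagonal reflection.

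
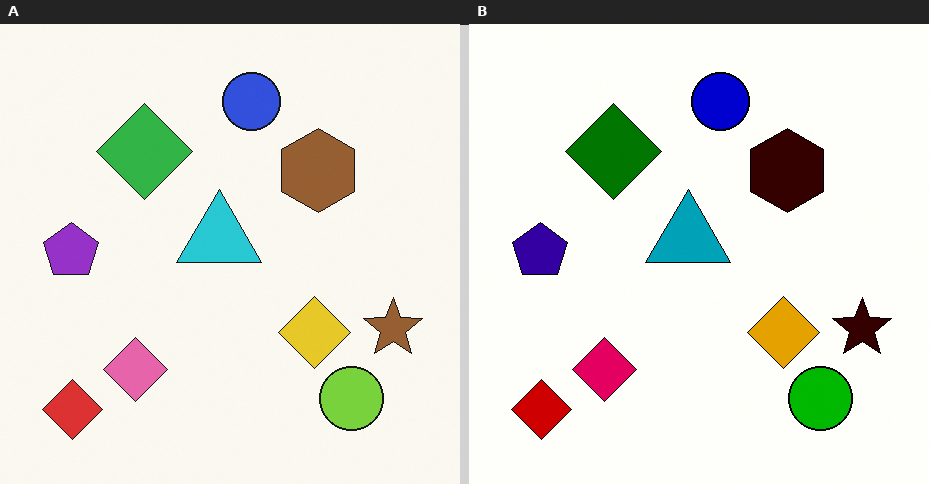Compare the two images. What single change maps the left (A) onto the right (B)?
Boosted in contrast.

Tones are pushed away from mid-grey across the whole image — a global contrast change.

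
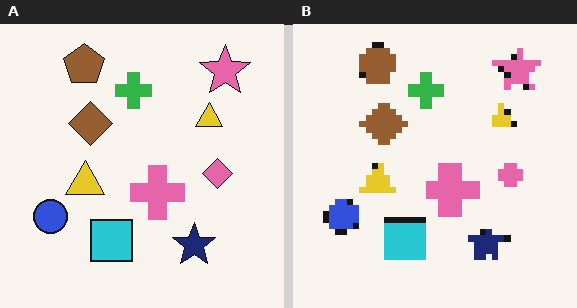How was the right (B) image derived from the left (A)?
This is the original image moderately pixelated.

Shapes are reduced to large square blocks; fine edges and outlines are lost — a downscale-then-upscale (mosaic) effect.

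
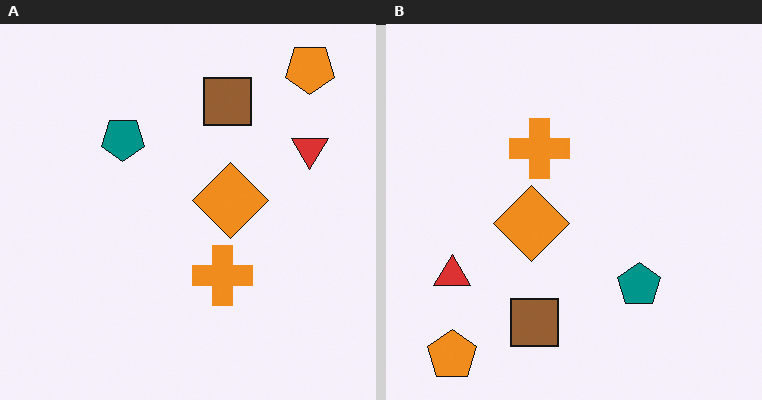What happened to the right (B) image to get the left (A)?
It was rotated 180°.

The orange pentagon sits in the bottom-left of the right (B) image and the top-right of the left (A) — consistent with a whole-image 180° rotation.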